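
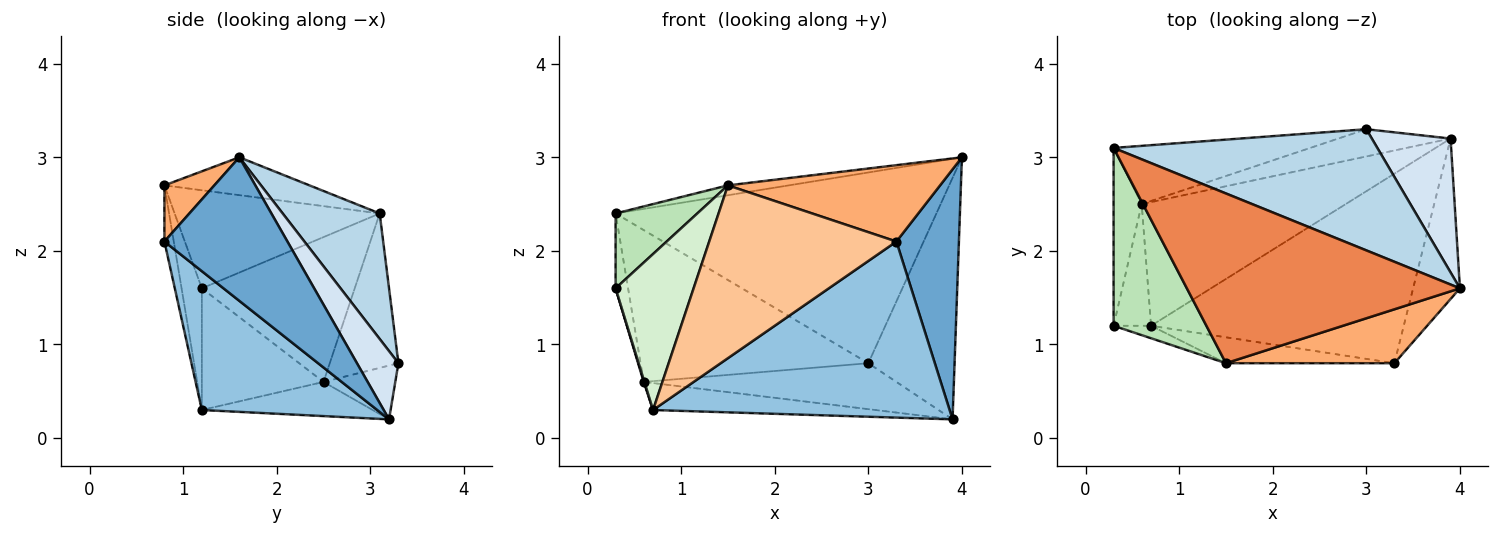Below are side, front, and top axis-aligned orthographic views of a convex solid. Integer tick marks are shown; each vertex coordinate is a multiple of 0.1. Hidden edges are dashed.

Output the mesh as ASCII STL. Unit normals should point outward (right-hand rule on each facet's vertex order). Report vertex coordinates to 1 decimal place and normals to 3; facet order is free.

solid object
 facet normal 0.856 -0.435 -0.279
  outer loop
   vertex 3.3 0.8 2.1
   vertex 3.9 3.2 0.2
   vertex 4.0 1.6 3.0
  endloop
 endfacet
 facet normal 0.373 -0.631 -0.680
  outer loop
   vertex 0.7 1.2 0.3
   vertex 3.9 3.2 0.2
   vertex 3.3 0.8 2.1
  endloop
 endfacet
 facet normal 0.247 0.818 0.520
  outer loop
   vertex 3.0 3.3 0.8
   vertex 0.3 3.1 2.4
   vertex 4.0 1.6 3.0
  endloop
 endfacet
 facet normal 0.388 0.806 0.447
  outer loop
   vertex 3.0 3.3 0.8
   vertex 4.0 1.6 3.0
   vertex 3.9 3.2 0.2
  endloop
 endfacet
 facet normal -0.137 0.057 0.989
  outer loop
   vertex 1.5 0.8 2.7
   vertex 4.0 1.6 3.0
   vertex 0.3 3.1 2.4
  endloop
 endfacet
 facet normal 0.189 -0.802 0.566
  outer loop
   vertex 1.5 0.8 2.7
   vertex 3.3 0.8 2.1
   vertex 4.0 1.6 3.0
  endloop
 endfacet
 facet normal -0.049 -0.988 -0.148
  outer loop
   vertex 1.5 0.8 2.7
   vertex 0.7 1.2 0.3
   vertex 3.3 0.8 2.1
  endloop
 endfacet
 facet normal -0.161 0.210 -0.964
  outer loop
   vertex 0.6 2.5 0.6
   vertex 3.9 3.2 0.2
   vertex 0.7 1.2 0.3
  endloop
 endfacet
 facet normal -0.237 0.836 -0.495
  outer loop
   vertex 0.6 2.5 0.6
   vertex 3.0 3.3 0.8
   vertex 3.9 3.2 0.2
  endloop
 endfacet
 facet normal -0.271 0.899 -0.345
  outer loop
   vertex 0.6 2.5 0.6
   vertex 0.3 3.1 2.4
   vertex 3.0 3.3 0.8
  endloop
 endfacet
 facet normal -0.698 -0.278 0.660
  outer loop
   vertex 0.3 1.2 1.6
   vertex 1.5 0.8 2.7
   vertex 0.3 3.1 2.4
  endloop
 endfacet
 facet normal -0.251 -0.965 -0.077
  outer loop
   vertex 0.3 1.2 1.6
   vertex 0.7 1.2 0.3
   vertex 1.5 0.8 2.7
  endloop
 endfacet
 facet normal -0.979 0.080 -0.190
  outer loop
   vertex 0.3 1.2 1.6
   vertex 0.3 3.1 2.4
   vertex 0.6 2.5 0.6
  endloop
 endfacet
 facet normal -0.956 -0.006 -0.294
  outer loop
   vertex 0.3 1.2 1.6
   vertex 0.6 2.5 0.6
   vertex 0.7 1.2 0.3
  endloop
 endfacet
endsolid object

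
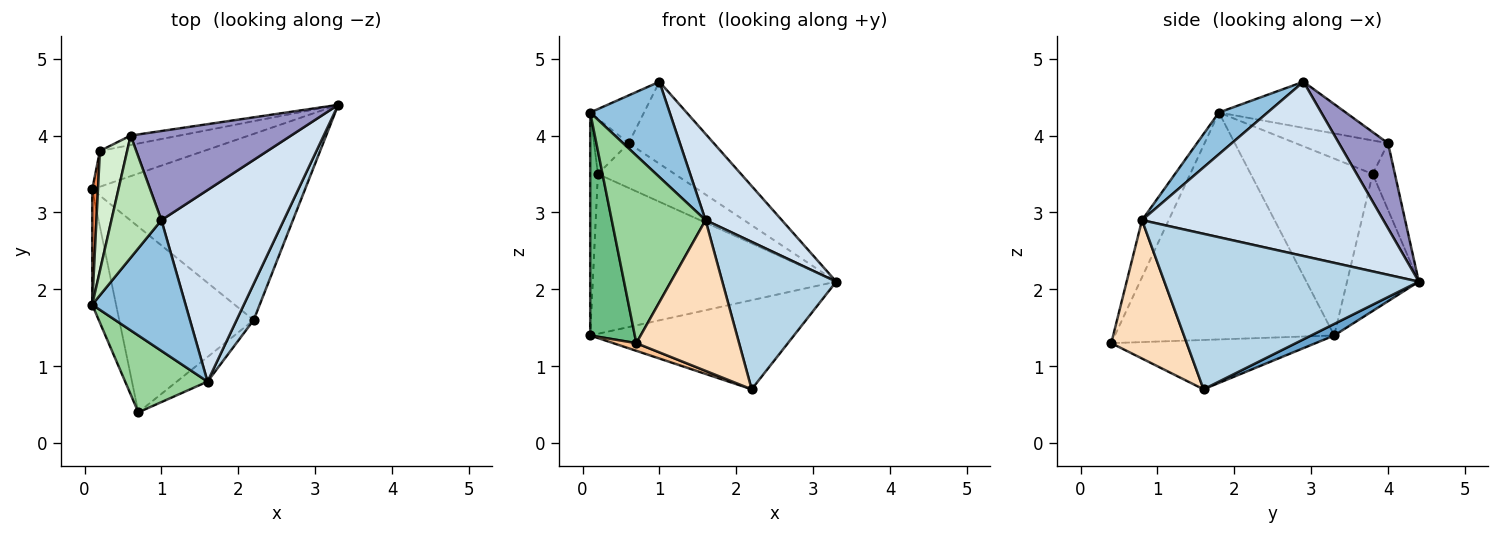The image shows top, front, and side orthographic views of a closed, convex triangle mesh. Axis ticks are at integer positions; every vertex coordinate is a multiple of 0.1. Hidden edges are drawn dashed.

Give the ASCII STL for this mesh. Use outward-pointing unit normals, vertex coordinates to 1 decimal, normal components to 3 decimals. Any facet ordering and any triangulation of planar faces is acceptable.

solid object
 facet normal 0.049 0.431 -0.901
  outer loop
   vertex 0.1 3.3 1.4
   vertex 3.3 4.4 2.1
   vertex 2.2 1.6 0.7
  endloop
 endfacet
 facet normal 0.340 -0.554 0.760
  outer loop
   vertex 1.6 0.8 2.9
   vertex 1.0 2.9 4.7
   vertex 0.1 1.8 4.3
  endloop
 endfacet
 facet normal 0.908 -0.407 0.100
  outer loop
   vertex 1.6 0.8 2.9
   vertex 2.2 1.6 0.7
   vertex 3.3 4.4 2.1
  endloop
 endfacet
 facet normal 0.792 -0.251 0.556
  outer loop
   vertex 1.6 0.8 2.9
   vertex 3.3 4.4 2.1
   vertex 1.0 2.9 4.7
  endloop
 endfacet
 facet normal -0.997 0.063 0.033
  outer loop
   vertex 0.2 3.8 3.5
   vertex 0.1 3.3 1.4
   vertex 0.1 1.8 4.3
  endloop
 endfacet
 facet normal -0.276 0.938 -0.210
  outer loop
   vertex 0.2 3.8 3.5
   vertex 3.3 4.4 2.1
   vertex 0.1 3.3 1.4
  endloop
 endfacet
 facet normal -0.344 -0.039 -0.938
  outer loop
   vertex 0.7 0.4 1.3
   vertex 0.1 3.3 1.4
   vertex 2.2 1.6 0.7
  endloop
 endfacet
 facet normal 0.587 -0.799 -0.130
  outer loop
   vertex 0.7 0.4 1.3
   vertex 2.2 1.6 0.7
   vertex 1.6 0.8 2.9
  endloop
 endfacet
 facet normal -0.975 -0.198 -0.102
  outer loop
   vertex 0.7 0.4 1.3
   vertex 0.1 1.8 4.3
   vertex 0.1 3.3 1.4
  endloop
 endfacet
 facet normal -0.254 -0.895 0.367
  outer loop
   vertex 0.7 0.4 1.3
   vertex 1.6 0.8 2.9
   vertex 0.1 1.8 4.3
  endloop
 endfacet
 facet normal -0.652 0.277 0.706
  outer loop
   vertex 0.6 4.0 3.9
   vertex 0.1 1.8 4.3
   vertex 1.0 2.9 4.7
  endloop
 endfacet
 facet normal -0.745 0.279 0.605
  outer loop
   vertex 0.6 4.0 3.9
   vertex 0.2 3.8 3.5
   vertex 0.1 1.8 4.3
  endloop
 endfacet
 facet normal 0.364 0.631 0.686
  outer loop
   vertex 0.6 4.0 3.9
   vertex 1.0 2.9 4.7
   vertex 3.3 4.4 2.1
  endloop
 endfacet
 facet normal -0.272 0.942 -0.199
  outer loop
   vertex 0.6 4.0 3.9
   vertex 3.3 4.4 2.1
   vertex 0.2 3.8 3.5
  endloop
 endfacet
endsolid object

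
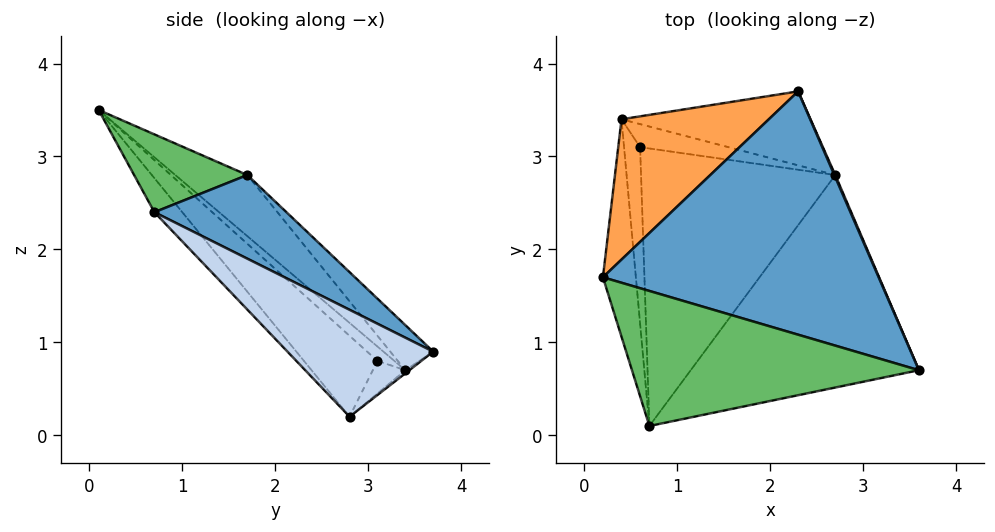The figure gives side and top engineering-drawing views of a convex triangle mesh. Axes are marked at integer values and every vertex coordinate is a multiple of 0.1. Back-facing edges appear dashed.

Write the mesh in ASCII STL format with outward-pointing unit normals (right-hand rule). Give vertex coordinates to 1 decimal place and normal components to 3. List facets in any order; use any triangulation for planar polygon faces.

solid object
 facet normal 0.248 0.517 0.819
  outer loop
   vertex 2.3 3.7 0.9
   vertex 0.2 1.7 2.8
   vertex 3.6 0.7 2.4
  endloop
 endfacet
 facet normal 0.916 0.401 0.008
  outer loop
   vertex 2.7 2.8 0.2
   vertex 2.3 3.7 0.9
   vertex 3.6 0.7 2.4
  endloop
 endfacet
 facet normal -0.186 0.772 0.607
  outer loop
   vertex 0.4 3.4 0.7
   vertex 0.2 1.7 2.8
   vertex 2.3 3.7 0.9
  endloop
 endfacet
 facet normal -0.013 0.610 -0.792
  outer loop
   vertex 0.4 3.4 0.7
   vertex 2.3 3.7 0.9
   vertex 2.7 2.8 0.2
  endloop
 endfacet
 facet normal 0.234 0.450 0.862
  outer loop
   vertex 0.7 0.1 3.5
   vertex 3.6 0.7 2.4
   vertex 0.2 1.7 2.8
  endloop
 endfacet
 facet normal -0.099 -0.740 -0.665
  outer loop
   vertex 0.7 0.1 3.5
   vertex 2.7 2.8 0.2
   vertex 3.6 0.7 2.4
  endloop
 endfacet
 facet normal -0.793 -0.435 -0.427
  outer loop
   vertex 0.7 0.1 3.5
   vertex 0.2 1.7 2.8
   vertex 0.4 3.4 0.7
  endloop
 endfacet
 facet normal -0.304 -0.477 -0.825
  outer loop
   vertex 0.6 3.1 0.8
   vertex 0.4 3.4 0.7
   vertex 2.7 2.8 0.2
  endloop
 endfacet
 facet normal -0.294 -0.645 -0.706
  outer loop
   vertex 0.6 3.1 0.8
   vertex 2.7 2.8 0.2
   vertex 0.7 0.1 3.5
  endloop
 endfacet
 facet normal -0.548 -0.570 -0.613
  outer loop
   vertex 0.6 3.1 0.8
   vertex 0.7 0.1 3.5
   vertex 0.4 3.4 0.7
  endloop
 endfacet
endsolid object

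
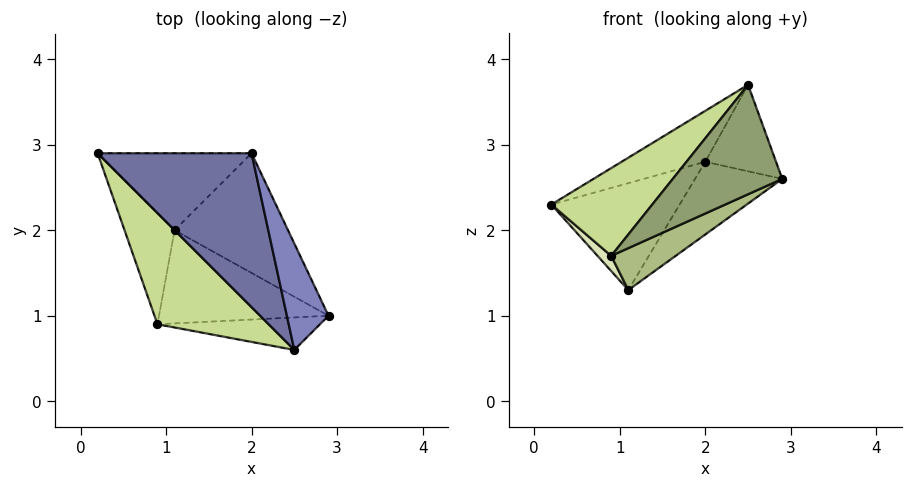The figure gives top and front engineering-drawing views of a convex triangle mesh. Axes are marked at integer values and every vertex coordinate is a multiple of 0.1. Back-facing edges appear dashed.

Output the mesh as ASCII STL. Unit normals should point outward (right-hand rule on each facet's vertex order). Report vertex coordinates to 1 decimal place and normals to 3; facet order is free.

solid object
 facet normal -0.255 0.304 0.918
  outer loop
   vertex 2.5 0.6 3.7
   vertex 2.0 2.9 2.8
   vertex 0.2 2.9 2.3
  endloop
 endfacet
 facet normal 0.833 0.349 0.430
  outer loop
   vertex 2.5 0.6 3.7
   vertex 2.9 1.0 2.6
   vertex 2.0 2.9 2.8
  endloop
 endfacet
 facet normal 0.160 0.801 -0.577
  outer loop
   vertex 1.1 2.0 1.3
   vertex 0.2 2.9 2.3
   vertex 2.0 2.9 2.8
  endloop
 endfacet
 facet normal 0.671 0.385 -0.634
  outer loop
   vertex 1.1 2.0 1.3
   vertex 2.0 2.9 2.8
   vertex 2.9 1.0 2.6
  endloop
 endfacet
 facet normal 0.173 -0.944 -0.280
  outer loop
   vertex 0.9 0.9 1.7
   vertex 2.9 1.0 2.6
   vertex 2.5 0.6 3.7
  endloop
 endfacet
 facet normal 0.396 -0.377 -0.838
  outer loop
   vertex 0.9 0.9 1.7
   vertex 1.1 2.0 1.3
   vertex 2.9 1.0 2.6
  endloop
 endfacet
 facet normal -0.739 -0.417 0.529
  outer loop
   vertex 0.9 0.9 1.7
   vertex 2.5 0.6 3.7
   vertex 0.2 2.9 2.3
  endloop
 endfacet
 facet normal -0.778 -0.085 -0.623
  outer loop
   vertex 0.9 0.9 1.7
   vertex 0.2 2.9 2.3
   vertex 1.1 2.0 1.3
  endloop
 endfacet
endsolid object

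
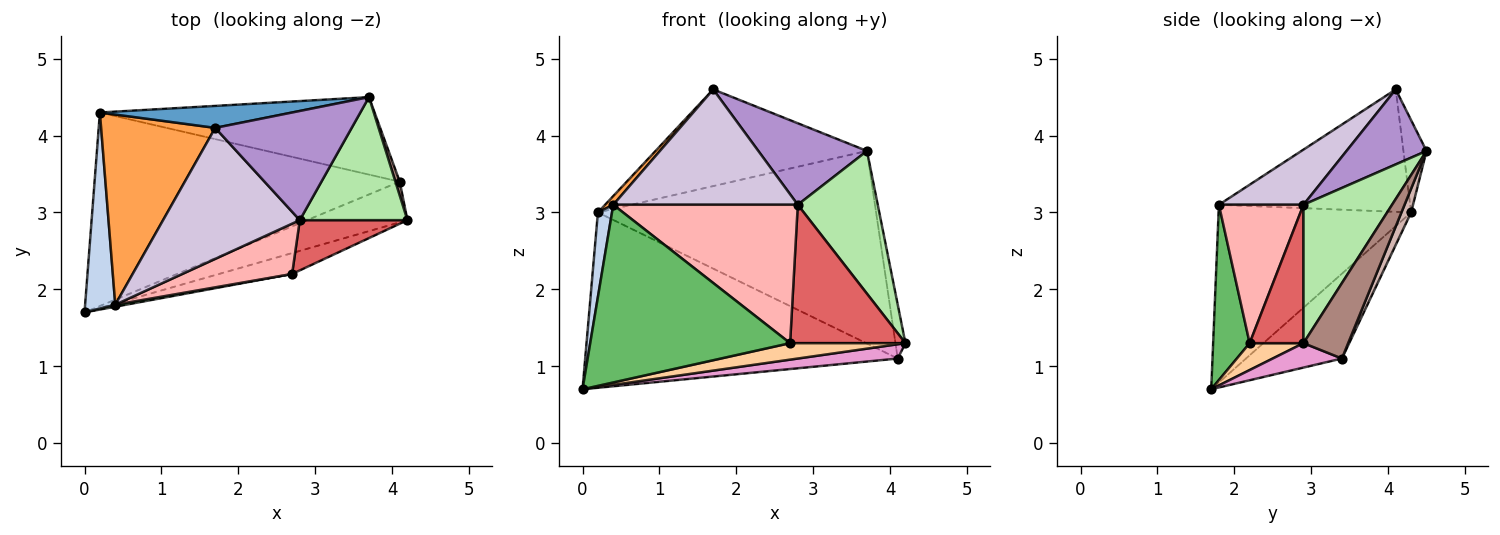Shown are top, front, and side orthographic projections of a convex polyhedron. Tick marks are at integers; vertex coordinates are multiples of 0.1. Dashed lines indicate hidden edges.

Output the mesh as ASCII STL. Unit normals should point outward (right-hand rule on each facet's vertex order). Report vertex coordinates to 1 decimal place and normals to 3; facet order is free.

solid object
 facet normal -0.106 0.970 0.220
  outer loop
   vertex 0.2 4.3 3.0
   vertex 1.7 4.1 4.6
   vertex 3.7 4.5 3.8
  endloop
 endfacet
 facet normal -0.983 -0.072 0.167
  outer loop
   vertex 0.2 4.3 3.0
   vertex 0.0 1.7 0.7
   vertex 0.4 1.8 3.1
  endloop
 endfacet
 facet normal -0.731 -0.031 0.682
  outer loop
   vertex 0.2 4.3 3.0
   vertex 0.4 1.8 3.1
   vertex 1.7 4.1 4.6
  endloop
 endfacet
 facet normal 0.278 -0.595 -0.754
  outer loop
   vertex 2.7 2.2 1.3
   vertex 0.0 1.7 0.7
   vertex 4.2 2.9 1.3
  endloop
 endfacet
 facet normal 0.180 -0.984 0.011
  outer loop
   vertex 2.7 2.2 1.3
   vertex 0.4 1.8 3.1
   vertex 0.0 1.7 0.7
  endloop
 endfacet
 facet normal 0.643 -0.580 0.500
  outer loop
   vertex 2.8 2.9 3.1
   vertex 4.2 2.9 1.3
   vertex 3.7 4.5 3.8
  endloop
 endfacet
 facet normal 0.402 -0.861 0.312
  outer loop
   vertex 2.8 2.9 3.1
   vertex 2.7 2.2 1.3
   vertex 4.2 2.9 1.3
  endloop
 endfacet
 facet normal 0.396 -0.863 0.314
  outer loop
   vertex 2.8 2.9 3.1
   vertex 0.4 1.8 3.1
   vertex 2.7 2.2 1.3
  endloop
 endfacet
 facet normal 0.403 -0.547 0.733
  outer loop
   vertex 2.8 2.9 3.1
   vertex 3.7 4.5 3.8
   vertex 1.7 4.1 4.6
  endloop
 endfacet
 facet normal 0.290 -0.632 0.718
  outer loop
   vertex 2.8 2.9 3.1
   vertex 1.7 4.1 4.6
   vertex 0.4 1.8 3.1
  endloop
 endfacet
 facet normal 0.975 0.217 0.056
  outer loop
   vertex 4.1 3.4 1.1
   vertex 3.7 4.5 3.8
   vertex 4.2 2.9 1.3
  endloop
 endfacet
 facet normal 0.032 0.927 -0.373
  outer loop
   vertex 4.1 3.4 1.1
   vertex 0.2 4.3 3.0
   vertex 3.7 4.5 3.8
  endloop
 endfacet
 facet normal 0.224 -0.323 -0.920
  outer loop
   vertex 4.1 3.4 1.1
   vertex 4.2 2.9 1.3
   vertex 0.0 1.7 0.7
  endloop
 endfacet
 facet normal -0.202 0.658 -0.726
  outer loop
   vertex 4.1 3.4 1.1
   vertex 0.0 1.7 0.7
   vertex 0.2 4.3 3.0
  endloop
 endfacet
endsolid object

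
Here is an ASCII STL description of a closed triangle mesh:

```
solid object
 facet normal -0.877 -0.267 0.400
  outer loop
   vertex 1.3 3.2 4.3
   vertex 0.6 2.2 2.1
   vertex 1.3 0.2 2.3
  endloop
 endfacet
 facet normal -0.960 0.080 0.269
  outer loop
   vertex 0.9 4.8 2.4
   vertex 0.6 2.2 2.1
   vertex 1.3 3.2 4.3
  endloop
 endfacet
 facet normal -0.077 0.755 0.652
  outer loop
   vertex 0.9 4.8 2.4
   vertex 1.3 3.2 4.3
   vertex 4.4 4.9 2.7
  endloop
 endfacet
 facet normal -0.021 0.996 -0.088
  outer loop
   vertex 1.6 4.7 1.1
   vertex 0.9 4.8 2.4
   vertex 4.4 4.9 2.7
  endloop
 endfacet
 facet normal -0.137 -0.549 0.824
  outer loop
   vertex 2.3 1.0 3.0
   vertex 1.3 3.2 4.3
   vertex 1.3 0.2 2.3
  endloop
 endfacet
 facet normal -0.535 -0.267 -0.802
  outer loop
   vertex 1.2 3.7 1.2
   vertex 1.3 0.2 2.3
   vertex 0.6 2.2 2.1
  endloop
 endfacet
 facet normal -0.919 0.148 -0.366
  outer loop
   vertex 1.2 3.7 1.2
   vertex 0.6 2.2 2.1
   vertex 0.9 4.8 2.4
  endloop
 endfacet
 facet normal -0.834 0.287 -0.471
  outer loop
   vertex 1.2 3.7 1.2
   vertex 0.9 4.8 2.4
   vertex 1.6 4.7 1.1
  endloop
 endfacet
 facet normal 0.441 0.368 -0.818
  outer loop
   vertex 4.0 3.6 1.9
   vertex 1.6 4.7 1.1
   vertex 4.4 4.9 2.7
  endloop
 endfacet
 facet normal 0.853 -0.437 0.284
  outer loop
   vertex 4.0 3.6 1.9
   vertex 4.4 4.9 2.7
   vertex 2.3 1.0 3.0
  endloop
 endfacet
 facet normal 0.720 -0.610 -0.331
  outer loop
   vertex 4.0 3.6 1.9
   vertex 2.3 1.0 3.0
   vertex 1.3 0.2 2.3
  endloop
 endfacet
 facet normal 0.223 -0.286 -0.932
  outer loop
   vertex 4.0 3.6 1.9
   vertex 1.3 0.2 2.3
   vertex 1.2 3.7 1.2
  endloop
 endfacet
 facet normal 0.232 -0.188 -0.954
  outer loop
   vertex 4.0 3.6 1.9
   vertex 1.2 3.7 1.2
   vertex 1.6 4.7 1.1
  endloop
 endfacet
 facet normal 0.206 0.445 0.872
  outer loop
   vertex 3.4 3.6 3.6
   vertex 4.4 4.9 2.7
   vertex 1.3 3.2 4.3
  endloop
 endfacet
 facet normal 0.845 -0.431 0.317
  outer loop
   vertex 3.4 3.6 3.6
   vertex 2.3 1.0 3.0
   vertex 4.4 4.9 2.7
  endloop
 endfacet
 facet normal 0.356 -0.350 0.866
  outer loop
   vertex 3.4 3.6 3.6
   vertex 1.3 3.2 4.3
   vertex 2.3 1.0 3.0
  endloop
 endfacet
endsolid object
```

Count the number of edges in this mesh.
24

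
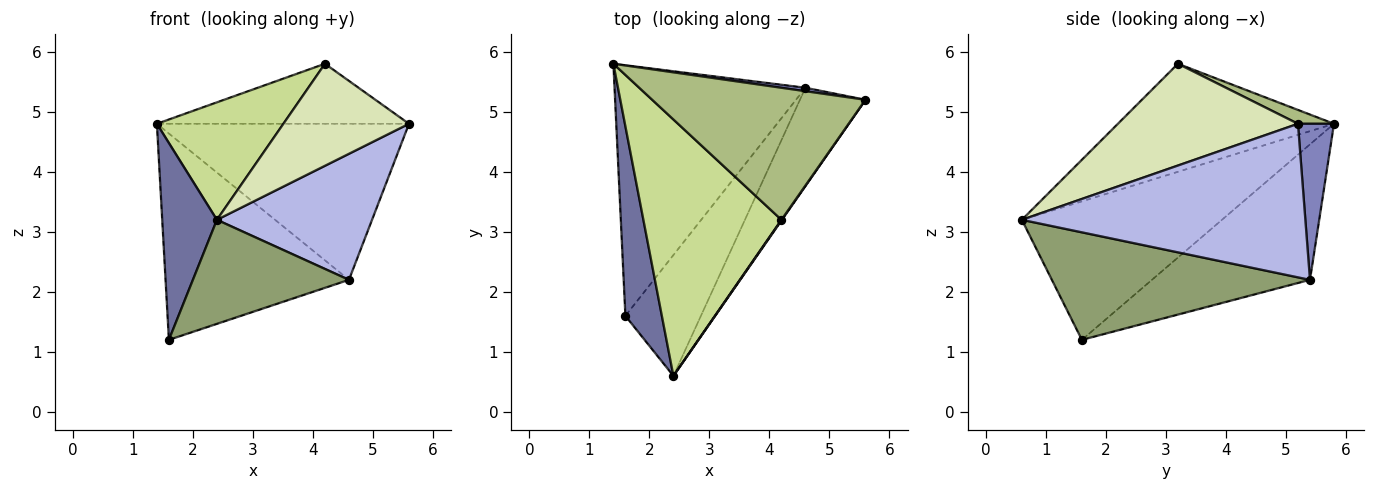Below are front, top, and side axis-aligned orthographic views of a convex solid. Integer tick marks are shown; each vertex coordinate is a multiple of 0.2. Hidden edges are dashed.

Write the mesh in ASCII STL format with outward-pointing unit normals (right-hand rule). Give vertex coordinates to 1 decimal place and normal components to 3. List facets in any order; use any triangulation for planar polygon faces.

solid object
 facet normal -0.935 -0.256 0.246
  outer loop
   vertex 1.6 1.6 1.2
   vertex 2.4 0.6 3.2
   vertex 1.4 5.8 4.8
  endloop
 endfacet
 facet normal 0.141 0.990 0.022
  outer loop
   vertex 4.6 5.4 2.2
   vertex 1.4 5.8 4.8
   vertex 5.6 5.2 4.8
  endloop
 endfacet
 facet normal -0.480 0.557 -0.677
  outer loop
   vertex 4.6 5.4 2.2
   vertex 1.6 1.6 1.2
   vertex 1.4 5.8 4.8
  endloop
 endfacet
 facet normal 0.822 -0.450 -0.351
  outer loop
   vertex 4.6 5.4 2.2
   vertex 5.6 5.2 4.8
   vertex 2.4 0.6 3.2
  endloop
 endfacet
 facet normal 0.733 -0.443 -0.515
  outer loop
   vertex 4.6 5.4 2.2
   vertex 2.4 0.6 3.2
   vertex 1.6 1.6 1.2
  endloop
 endfacet
 facet normal 0.059 0.413 0.909
  outer loop
   vertex 4.2 3.2 5.8
   vertex 5.6 5.2 4.8
   vertex 1.4 5.8 4.8
  endloop
 endfacet
 facet normal -0.580 -0.339 0.741
  outer loop
   vertex 4.2 3.2 5.8
   vertex 1.4 5.8 4.8
   vertex 2.4 0.6 3.2
  endloop
 endfacet
 facet normal 0.820 -0.572 0.004
  outer loop
   vertex 4.2 3.2 5.8
   vertex 2.4 0.6 3.2
   vertex 5.6 5.2 4.8
  endloop
 endfacet
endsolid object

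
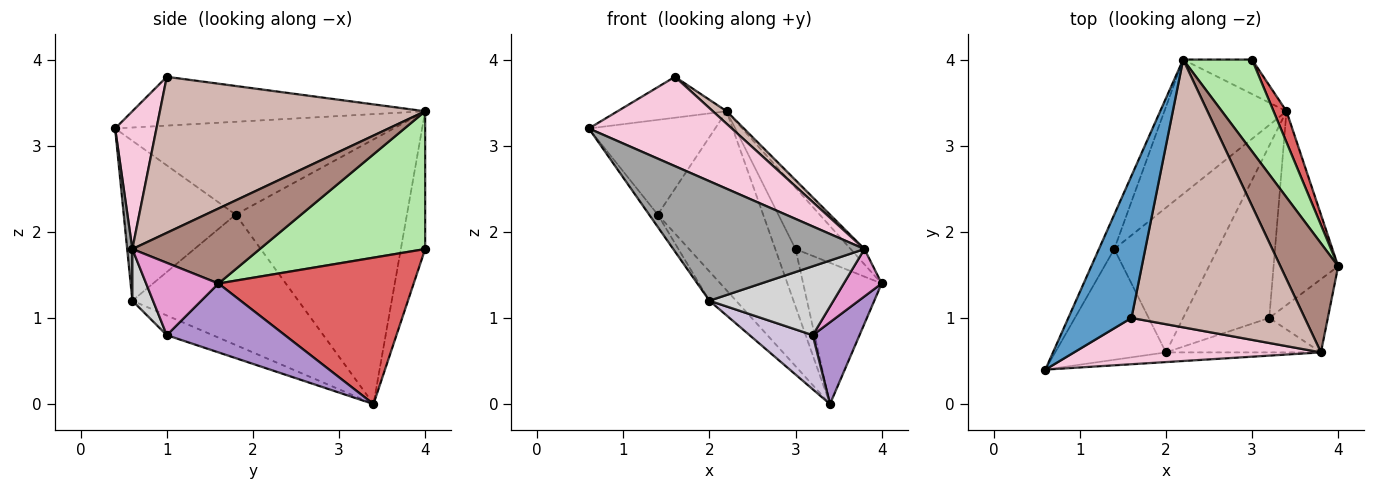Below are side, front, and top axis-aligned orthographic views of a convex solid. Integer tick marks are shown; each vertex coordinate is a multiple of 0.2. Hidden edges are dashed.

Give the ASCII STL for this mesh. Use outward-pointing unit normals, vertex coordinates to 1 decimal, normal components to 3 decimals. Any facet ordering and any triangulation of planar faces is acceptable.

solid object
 facet normal -0.596 0.222 0.772
  outer loop
   vertex 1.6 1.0 3.8
   vertex 2.2 4.0 3.4
   vertex 0.6 0.4 3.2
  endloop
 endfacet
 facet normal -0.901 0.409 -0.149
  outer loop
   vertex 1.4 1.8 2.2
   vertex 0.6 0.4 3.2
   vertex 2.2 4.0 3.4
  endloop
 endfacet
 facet normal -0.793 0.488 -0.366
  outer loop
   vertex 1.4 1.8 2.2
   vertex 2.2 4.0 3.4
   vertex 3.4 3.4 0.0
  endloop
 endfacet
 facet normal -0.821 0.063 -0.568
  outer loop
   vertex 1.4 1.8 2.2
   vertex 2.0 0.6 1.2
   vertex 0.6 0.4 3.2
  endloop
 endfacet
 facet normal -0.778 0.125 -0.616
  outer loop
   vertex 1.4 1.8 2.2
   vertex 3.4 3.4 0.0
   vertex 2.0 0.6 1.2
  endloop
 endfacet
 facet normal 0.857 0.286 0.429
  outer loop
   vertex 3.0 4.0 1.8
   vertex 2.2 4.0 3.4
   vertex 4.0 1.6 1.4
  endloop
 endfacet
 facet normal 0.925 0.372 0.082
  outer loop
   vertex 3.0 4.0 1.8
   vertex 4.0 1.6 1.4
   vertex 3.4 3.4 0.0
  endloop
 endfacet
 facet normal -0.717 0.598 -0.359
  outer loop
   vertex 3.0 4.0 1.8
   vertex 3.4 3.4 0.0
   vertex 2.2 4.0 3.4
  endloop
 endfacet
 facet normal 0.701 -0.277 -0.657
  outer loop
   vertex 3.2 1.0 0.8
   vertex 3.4 3.4 0.0
   vertex 4.0 1.6 1.4
  endloop
 endfacet
 facet normal -0.213 -0.293 -0.932
  outer loop
   vertex 3.2 1.0 0.8
   vertex 2.0 0.6 1.2
   vertex 3.4 3.4 0.0
  endloop
 endfacet
 facet normal 0.789 0.085 0.608
  outer loop
   vertex 3.8 0.6 1.8
   vertex 4.0 1.6 1.4
   vertex 2.2 4.0 3.4
  endloop
 endfacet
 facet normal 0.669 -0.035 0.743
  outer loop
   vertex 3.8 0.6 1.8
   vertex 2.2 4.0 3.4
   vertex 1.6 1.0 3.8
  endloop
 endfacet
 facet normal 0.720 -0.377 -0.583
  outer loop
   vertex 3.8 0.6 1.8
   vertex 3.2 1.0 0.8
   vertex 4.0 1.6 1.4
  endloop
 endfacet
 facet normal 0.249 -0.860 0.446
  outer loop
   vertex 3.8 0.6 1.8
   vertex 1.6 1.0 3.8
   vertex 0.6 0.4 3.2
  endloop
 endfacet
 facet normal 0.027 -0.996 -0.081
  outer loop
   vertex 3.8 0.6 1.8
   vertex 0.6 0.4 3.2
   vertex 2.0 0.6 1.2
  endloop
 endfacet
 facet normal 0.147 -0.885 -0.442
  outer loop
   vertex 3.8 0.6 1.8
   vertex 2.0 0.6 1.2
   vertex 3.2 1.0 0.8
  endloop
 endfacet
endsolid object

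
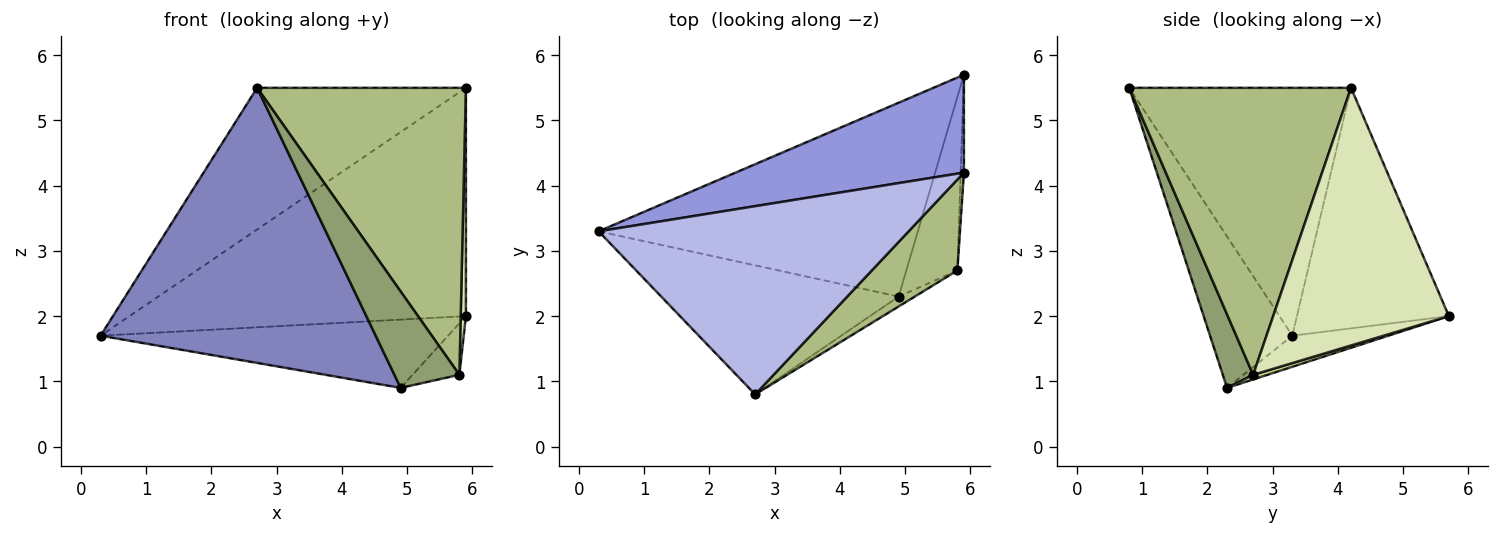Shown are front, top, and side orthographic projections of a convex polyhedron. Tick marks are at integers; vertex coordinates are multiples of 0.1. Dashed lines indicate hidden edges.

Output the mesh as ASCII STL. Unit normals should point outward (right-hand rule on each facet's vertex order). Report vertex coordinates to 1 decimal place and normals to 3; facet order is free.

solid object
 facet normal -0.091 0.331 -0.939
  outer loop
   vertex 4.9 2.3 0.9
   vertex 0.3 3.3 1.7
   vertex 5.9 5.7 2.0
  endloop
 endfacet
 facet normal -0.261 -0.874 -0.410
  outer loop
   vertex 4.9 2.3 0.9
   vertex 2.7 0.8 5.5
   vertex 0.3 3.3 1.7
  endloop
 endfacet
 facet normal -0.383 0.849 0.364
  outer loop
   vertex 5.9 4.2 5.5
   vertex 5.9 5.7 2.0
   vertex 0.3 3.3 1.7
  endloop
 endfacet
 facet normal -0.538 0.507 0.673
  outer loop
   vertex 5.9 4.2 5.5
   vertex 0.3 3.3 1.7
   vertex 2.7 0.8 5.5
  endloop
 endfacet
 facet normal 0.422 -0.902 -0.093
  outer loop
   vertex 5.8 2.7 1.1
   vertex 2.7 0.8 5.5
   vertex 4.9 2.3 0.9
  endloop
 endfacet
 facet normal 0.712 -0.670 0.212
  outer loop
   vertex 5.8 2.7 1.1
   vertex 5.9 4.2 5.5
   vertex 2.7 0.8 5.5
  endloop
 endfacet
 facet normal 0.086 0.284 -0.955
  outer loop
   vertex 5.8 2.7 1.1
   vertex 4.9 2.3 0.9
   vertex 5.9 5.7 2.0
  endloop
 endfacet
 facet normal 0.999 -0.030 -0.013
  outer loop
   vertex 5.8 2.7 1.1
   vertex 5.9 5.7 2.0
   vertex 5.9 4.2 5.5
  endloop
 endfacet
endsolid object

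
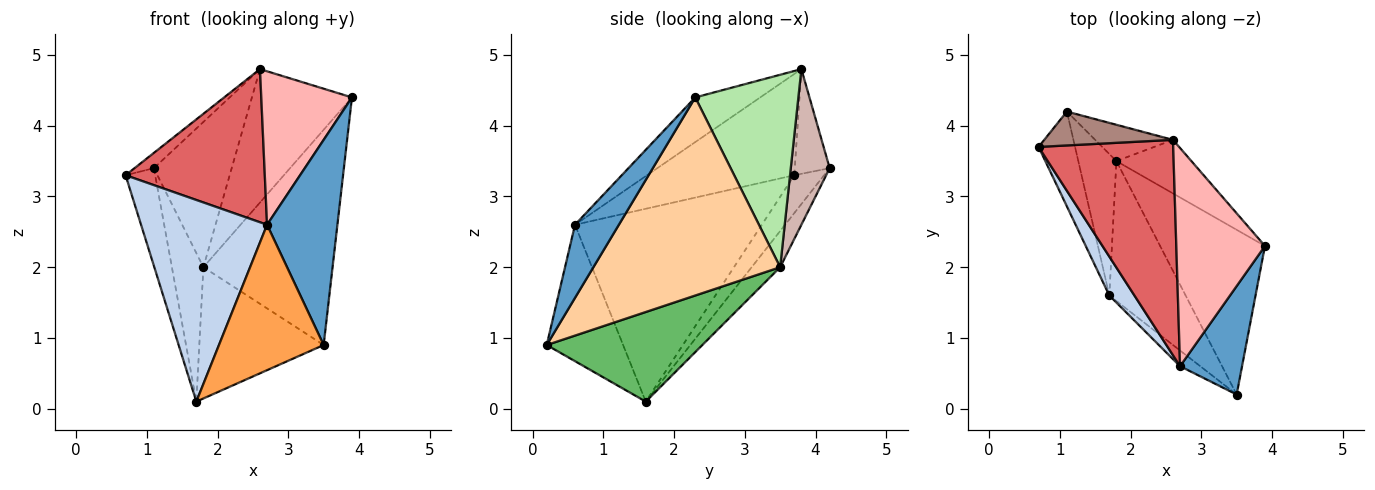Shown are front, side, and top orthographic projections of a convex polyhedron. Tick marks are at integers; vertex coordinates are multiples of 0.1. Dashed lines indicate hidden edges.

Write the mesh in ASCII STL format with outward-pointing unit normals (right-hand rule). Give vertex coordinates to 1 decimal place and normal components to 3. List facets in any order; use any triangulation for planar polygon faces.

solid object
 facet normal 0.483 -0.774 0.409
  outer loop
   vertex 2.7 0.6 2.6
   vertex 3.5 0.2 0.9
   vertex 3.9 2.3 4.4
  endloop
 endfacet
 facet normal -0.824 -0.556 0.107
  outer loop
   vertex 2.7 0.6 2.6
   vertex 0.7 3.7 3.3
   vertex 1.7 1.6 0.1
  endloop
 endfacet
 facet normal -0.587 -0.805 -0.087
  outer loop
   vertex 2.7 0.6 2.6
   vertex 1.7 1.6 0.1
   vertex 3.5 0.2 0.9
  endloop
 endfacet
 facet normal 0.754 0.522 -0.399
  outer loop
   vertex 1.8 3.5 2.0
   vertex 3.9 2.3 4.4
   vertex 3.5 0.2 0.9
  endloop
 endfacet
 facet normal 0.650 0.520 -0.554
  outer loop
   vertex 1.8 3.5 2.0
   vertex 3.5 0.2 0.9
   vertex 1.7 1.6 0.1
  endloop
 endfacet
 facet normal 0.691 0.671 -0.269
  outer loop
   vertex 2.6 3.8 4.8
   vertex 3.9 2.3 4.4
   vertex 1.8 3.5 2.0
  endloop
 endfacet
 facet normal -0.523 -0.494 0.695
  outer loop
   vertex 2.6 3.8 4.8
   vertex 0.7 3.7 3.3
   vertex 2.7 0.6 2.6
  endloop
 endfacet
 facet normal -0.381 -0.532 0.756
  outer loop
   vertex 2.6 3.8 4.8
   vertex 2.7 0.6 2.6
   vertex 3.9 2.3 4.4
  endloop
 endfacet
 facet normal -0.586 0.581 -0.565
  outer loop
   vertex 1.1 4.2 3.4
   vertex 1.7 1.6 0.1
   vertex 0.7 3.7 3.3
  endloop
 endfacet
 facet normal -0.548 0.606 -0.577
  outer loop
   vertex 1.1 4.2 3.4
   vertex 1.8 3.5 2.0
   vertex 1.7 1.6 0.1
  endloop
 endfacet
 facet normal -0.596 0.330 0.732
  outer loop
   vertex 1.1 4.2 3.4
   vertex 0.7 3.7 3.3
   vertex 2.6 3.8 4.8
  endloop
 endfacet
 facet normal 0.436 0.873 -0.218
  outer loop
   vertex 1.1 4.2 3.4
   vertex 2.6 3.8 4.8
   vertex 1.8 3.5 2.0
  endloop
 endfacet
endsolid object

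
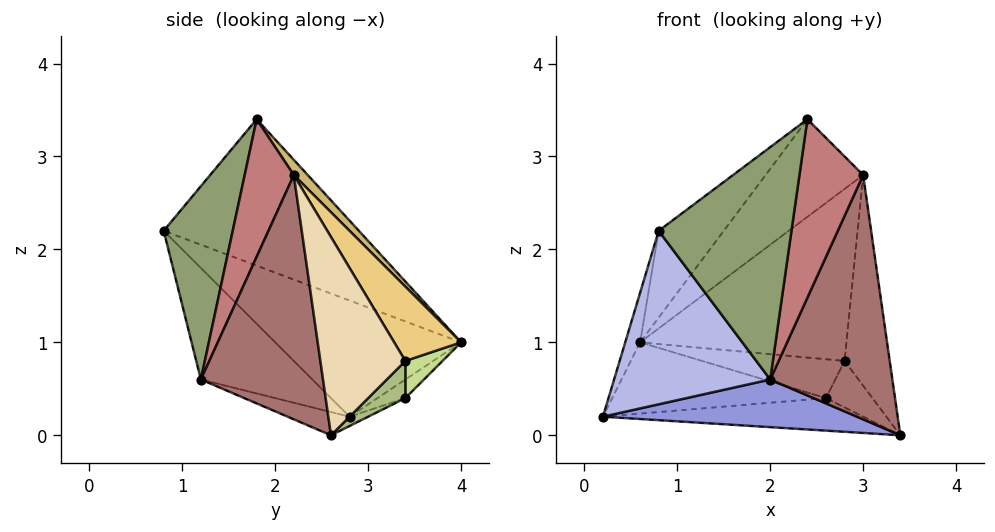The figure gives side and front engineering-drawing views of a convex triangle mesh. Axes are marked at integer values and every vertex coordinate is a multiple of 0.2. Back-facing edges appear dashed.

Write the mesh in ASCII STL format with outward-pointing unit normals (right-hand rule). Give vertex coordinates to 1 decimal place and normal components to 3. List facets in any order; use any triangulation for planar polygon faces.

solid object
 facet normal -0.932 0.075 0.354
  outer loop
   vertex 0.6 4.0 1.0
   vertex 0.2 2.8 0.2
   vertex 0.8 0.8 2.2
  endloop
 endfacet
 facet normal -0.670 0.223 0.708
  outer loop
   vertex 0.6 4.0 1.0
   vertex 0.8 0.8 2.2
   vertex 2.4 1.8 3.4
  endloop
 endfacet
 facet normal -0.079 -0.325 -0.942
  outer loop
   vertex 2.0 1.2 0.6
   vertex 0.2 2.8 0.2
   vertex 3.4 2.6 0.0
  endloop
 endfacet
 facet normal -0.490 -0.686 -0.539
  outer loop
   vertex 2.0 1.2 0.6
   vertex 0.8 0.8 2.2
   vertex 0.2 2.8 0.2
  endloop
 endfacet
 facet normal 0.458 -0.880 0.123
  outer loop
   vertex 2.0 1.2 0.6
   vertex 2.4 1.8 3.4
   vertex 0.8 0.8 2.2
  endloop
 endfacet
 facet normal 0.596 0.745 -0.298
  outer loop
   vertex 2.6 3.4 0.4
   vertex 2.8 3.4 0.8
   vertex 3.4 2.6 0.0
  endloop
 endfacet
 facet normal 0.250 0.960 -0.125
  outer loop
   vertex 2.6 3.4 0.4
   vertex 0.6 4.0 1.0
   vertex 2.8 3.4 0.8
  endloop
 endfacet
 facet normal -0.030 0.423 -0.906
  outer loop
   vertex 2.6 3.4 0.4
   vertex 3.4 2.6 0.0
   vertex 0.2 2.8 0.2
  endloop
 endfacet
 facet normal -0.074 0.570 -0.818
  outer loop
   vertex 2.6 3.4 0.4
   vertex 0.2 2.8 0.2
   vertex 0.6 4.0 1.0
  endloop
 endfacet
 facet normal 0.110 0.772 0.625
  outer loop
   vertex 3.0 2.2 2.8
   vertex 0.6 4.0 1.0
   vertex 2.4 1.8 3.4
  endloop
 endfacet
 facet normal 0.271 0.837 0.475
  outer loop
   vertex 3.0 2.2 2.8
   vertex 2.8 3.4 0.8
   vertex 0.6 4.0 1.0
  endloop
 endfacet
 facet normal 0.867 0.461 0.190
  outer loop
   vertex 3.0 2.2 2.8
   vertex 3.4 2.6 0.0
   vertex 2.8 3.4 0.8
  endloop
 endfacet
 facet normal 0.707 -0.707 0.000
  outer loop
   vertex 3.0 2.2 2.8
   vertex 2.0 1.2 0.6
   vertex 3.4 2.6 0.0
  endloop
 endfacet
 facet normal 0.608 -0.789 0.082
  outer loop
   vertex 3.0 2.2 2.8
   vertex 2.4 1.8 3.4
   vertex 2.0 1.2 0.6
  endloop
 endfacet
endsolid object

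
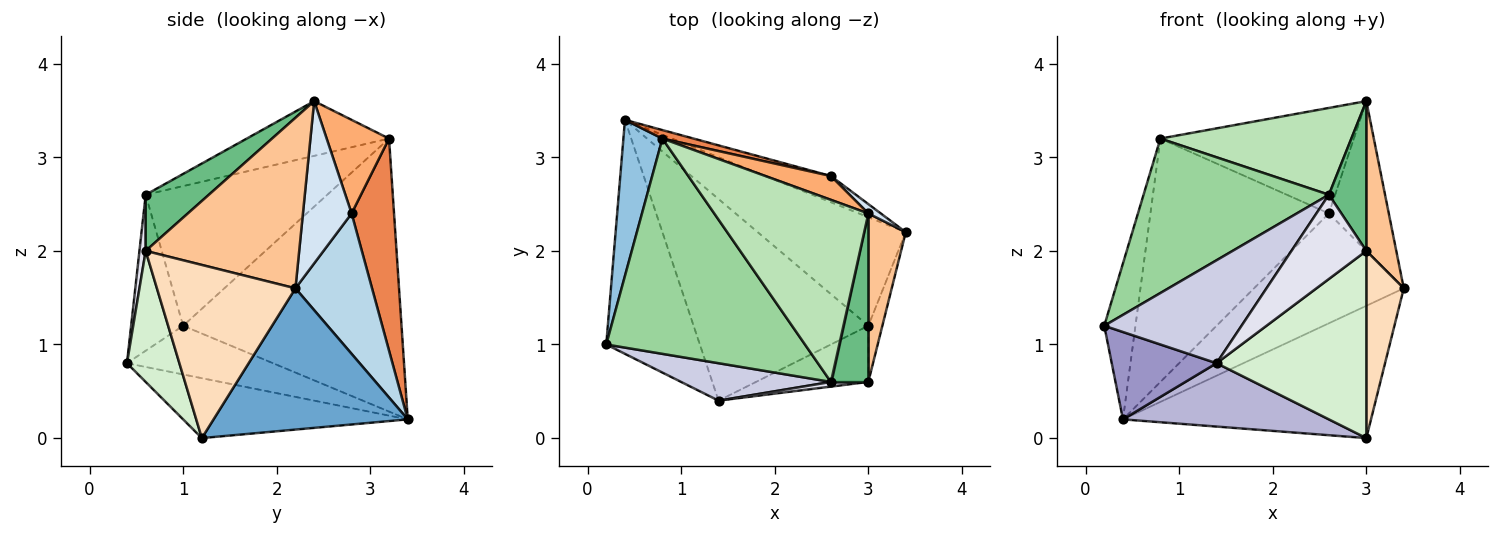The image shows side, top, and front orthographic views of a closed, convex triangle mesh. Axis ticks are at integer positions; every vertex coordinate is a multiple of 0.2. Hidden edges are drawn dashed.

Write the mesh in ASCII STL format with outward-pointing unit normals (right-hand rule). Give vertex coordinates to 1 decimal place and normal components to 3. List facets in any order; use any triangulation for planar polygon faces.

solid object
 facet normal 0.518 0.661 -0.543
  outer loop
   vertex 3.0 1.2 0.0
   vertex 0.4 3.4 0.2
   vertex 3.4 2.2 1.6
  endloop
 endfacet
 facet normal -0.980 0.140 0.140
  outer loop
   vertex 0.8 3.2 3.2
   vertex 0.4 3.4 0.2
   vertex 0.2 1.0 1.2
  endloop
 endfacet
 facet normal 0.445 0.871 -0.208
  outer loop
   vertex 2.6 2.8 2.4
   vertex 3.4 2.2 1.6
   vertex 0.4 3.4 0.2
  endloop
 endfacet
 facet normal 0.630 0.775 0.048
  outer loop
   vertex 2.6 2.8 2.4
   vertex 3.0 2.4 3.6
   vertex 3.4 2.2 1.6
  endloop
 endfacet
 facet normal 0.231 0.972 0.034
  outer loop
   vertex 2.6 2.8 2.4
   vertex 0.4 3.4 0.2
   vertex 0.8 3.2 3.2
  endloop
 endfacet
 facet normal 0.300 0.930 0.210
  outer loop
   vertex 2.6 2.8 2.4
   vertex 0.8 3.2 3.2
   vertex 3.0 2.4 3.6
  endloop
 endfacet
 facet normal 0.959 -0.187 0.211
  outer loop
   vertex 3.0 0.6 2.0
   vertex 3.4 2.2 1.6
   vertex 3.0 2.4 3.6
  endloop
 endfacet
 facet normal 0.962 -0.260 -0.078
  outer loop
   vertex 3.0 0.6 2.0
   vertex 3.0 1.2 0.0
   vertex 3.4 2.2 1.6
  endloop
 endfacet
 facet normal 0.746 -0.442 0.498
  outer loop
   vertex 2.6 0.6 2.6
   vertex 3.0 0.6 2.0
   vertex 3.0 2.4 3.6
  endloop
 endfacet
 facet normal -0.496 -0.506 0.706
  outer loop
   vertex 2.6 0.6 2.6
   vertex 0.8 3.2 3.2
   vertex 0.2 1.0 1.2
  endloop
 endfacet
 facet normal -0.305 -0.410 0.860
  outer loop
   vertex 2.6 0.6 2.6
   vertex 3.0 2.4 3.6
   vertex 0.8 3.2 3.2
  endloop
 endfacet
 facet normal 0.318 -0.908 -0.272
  outer loop
   vertex 1.4 0.4 0.8
   vertex 3.0 1.2 0.0
   vertex 3.0 0.6 2.0
  endloop
 endfacet
 facet normal -0.438 -0.314 -0.842
  outer loop
   vertex 1.4 0.4 0.8
   vertex 0.2 1.0 1.2
   vertex 0.4 3.4 0.2
  endloop
 endfacet
 facet normal -0.311 -0.285 -0.907
  outer loop
   vertex 1.4 0.4 0.8
   vertex 0.4 3.4 0.2
   vertex 3.0 1.2 0.0
  endloop
 endfacet
 facet normal -0.335 -0.885 0.322
  outer loop
   vertex 1.4 0.4 0.8
   vertex 2.6 0.6 2.6
   vertex 0.2 1.0 1.2
  endloop
 endfacet
 facet normal 0.083 -0.995 0.055
  outer loop
   vertex 1.4 0.4 0.8
   vertex 3.0 0.6 2.0
   vertex 2.6 0.6 2.6
  endloop
 endfacet
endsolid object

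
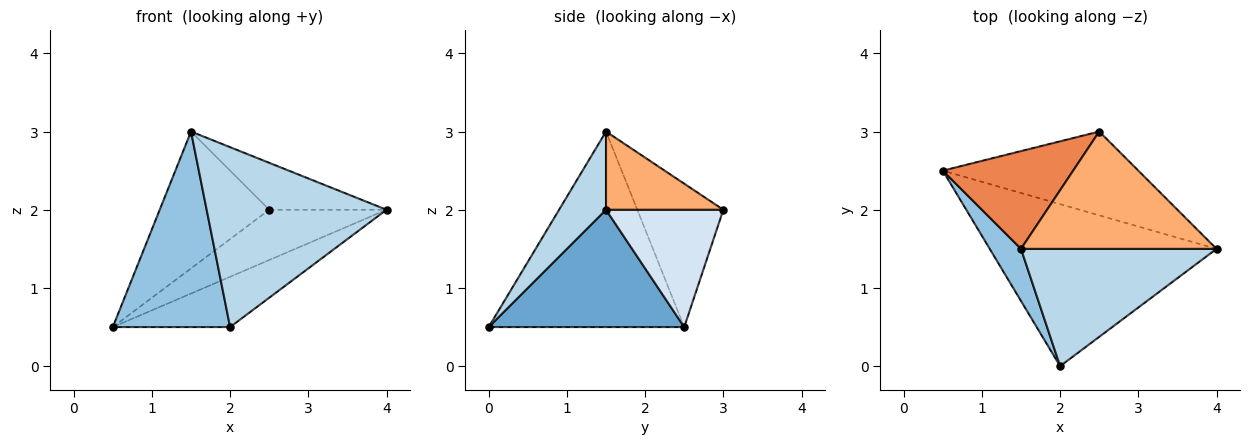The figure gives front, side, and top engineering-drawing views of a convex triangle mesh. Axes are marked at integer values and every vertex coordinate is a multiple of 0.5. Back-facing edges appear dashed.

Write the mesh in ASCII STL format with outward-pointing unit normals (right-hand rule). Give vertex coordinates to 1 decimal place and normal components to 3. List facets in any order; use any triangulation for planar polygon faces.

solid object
 facet normal 0.443 0.266 -0.856
  outer loop
   vertex 2.0 0.0 0.5
   vertex 0.5 2.5 0.5
   vertex 4.0 1.5 2.0
  endloop
 endfacet
 facet normal -0.850 -0.510 0.136
  outer loop
   vertex 1.5 1.5 3.0
   vertex 0.5 2.5 0.5
   vertex 2.0 0.0 0.5
  endloop
 endfacet
 facet normal 0.213 -0.818 0.534
  outer loop
   vertex 1.5 1.5 3.0
   vertex 2.0 0.0 0.5
   vertex 4.0 1.5 2.0
  endloop
 endfacet
 facet normal 0.457 0.457 -0.762
  outer loop
   vertex 2.5 3.0 2.0
   vertex 4.0 1.5 2.0
   vertex 0.5 2.5 0.5
  endloop
 endfacet
 facet normal -0.539 0.686 0.490
  outer loop
   vertex 2.5 3.0 2.0
   vertex 0.5 2.5 0.5
   vertex 1.5 1.5 3.0
  endloop
 endfacet
 facet normal 0.348 0.348 0.870
  outer loop
   vertex 2.5 3.0 2.0
   vertex 1.5 1.5 3.0
   vertex 4.0 1.5 2.0
  endloop
 endfacet
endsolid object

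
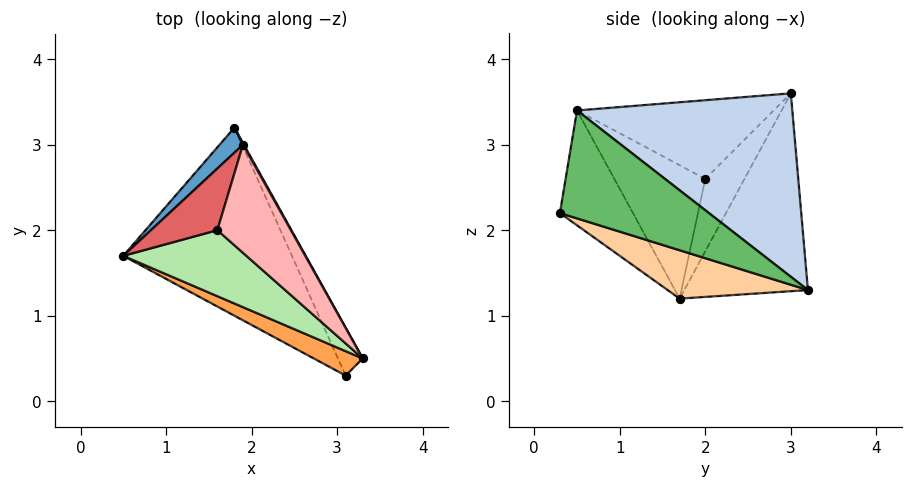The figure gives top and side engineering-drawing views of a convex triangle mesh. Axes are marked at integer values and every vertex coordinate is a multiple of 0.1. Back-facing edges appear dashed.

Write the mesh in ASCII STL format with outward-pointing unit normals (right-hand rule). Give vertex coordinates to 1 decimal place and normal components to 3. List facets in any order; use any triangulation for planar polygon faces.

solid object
 facet normal -0.756 0.649 0.089
  outer loop
   vertex 1.9 3.0 3.6
   vertex 1.8 3.2 1.3
   vertex 0.5 1.7 1.2
  endloop
 endfacet
 facet normal 0.873 0.488 0.005
  outer loop
   vertex 1.9 3.0 3.6
   vertex 3.3 0.5 3.4
   vertex 1.8 3.2 1.3
  endloop
 endfacet
 facet normal -0.528 -0.819 0.224
  outer loop
   vertex 3.1 0.3 2.2
   vertex 3.3 0.5 3.4
   vertex 0.5 1.7 1.2
  endloop
 endfacet
 facet normal 0.271 -0.172 -0.947
  outer loop
   vertex 3.1 0.3 2.2
   vertex 0.5 1.7 1.2
   vertex 1.8 3.2 1.3
  endloop
 endfacet
 facet normal 0.915 0.345 -0.210
  outer loop
   vertex 3.1 0.3 2.2
   vertex 1.8 3.2 1.3
   vertex 3.3 0.5 3.4
  endloop
 endfacet
 facet normal -0.665 -0.426 0.614
  outer loop
   vertex 1.6 2.0 2.6
   vertex 0.5 1.7 1.2
   vertex 3.3 0.5 3.4
  endloop
 endfacet
 facet normal -0.670 -0.414 0.616
  outer loop
   vertex 1.6 2.0 2.6
   vertex 1.9 3.0 3.6
   vertex 0.5 1.7 1.2
  endloop
 endfacet
 facet normal -0.663 -0.421 0.620
  outer loop
   vertex 1.6 2.0 2.6
   vertex 3.3 0.5 3.4
   vertex 1.9 3.0 3.6
  endloop
 endfacet
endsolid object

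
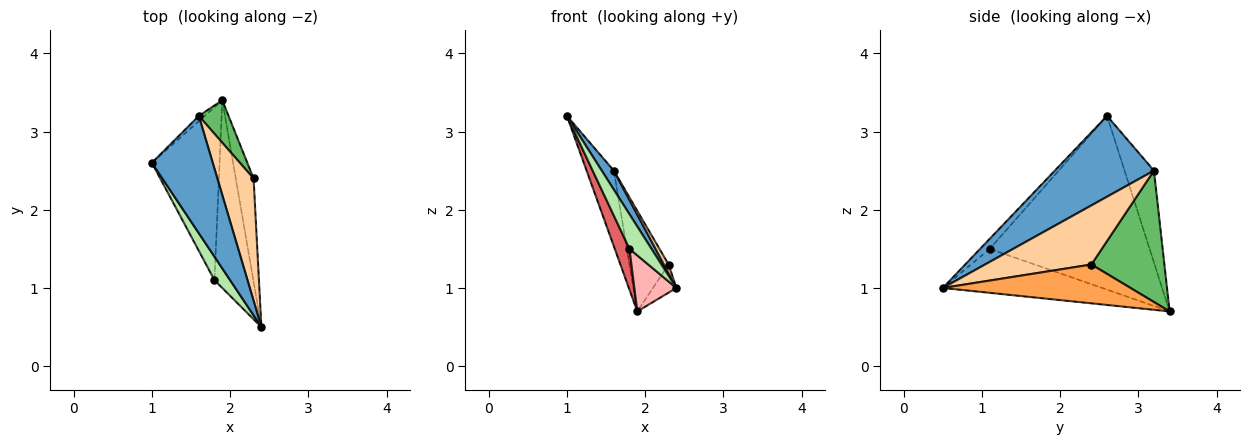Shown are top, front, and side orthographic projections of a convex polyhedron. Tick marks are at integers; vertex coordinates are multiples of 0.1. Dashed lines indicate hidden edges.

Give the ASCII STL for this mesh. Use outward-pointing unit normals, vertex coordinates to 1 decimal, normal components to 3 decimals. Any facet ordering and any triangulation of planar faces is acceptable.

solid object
 facet normal 0.795 -0.097 0.599
  outer loop
   vertex 1.6 3.2 2.5
   vertex 1.0 2.6 3.2
   vertex 2.4 0.5 1.0
  endloop
 endfacet
 facet normal -0.733 0.679 -0.047
  outer loop
   vertex 1.6 3.2 2.5
   vertex 1.9 3.4 0.7
   vertex 1.0 2.6 3.2
  endloop
 endfacet
 facet normal 0.903 0.113 -0.414
  outer loop
   vertex 2.3 2.4 1.3
   vertex 2.4 0.5 1.0
   vertex 1.9 3.4 0.7
  endloop
 endfacet
 facet normal 0.852 -0.038 0.522
  outer loop
   vertex 2.3 2.4 1.3
   vertex 1.6 3.2 2.5
   vertex 2.4 0.5 1.0
  endloop
 endfacet
 facet normal 0.864 0.463 0.196
  outer loop
   vertex 2.3 2.4 1.3
   vertex 1.9 3.4 0.7
   vertex 1.6 3.2 2.5
  endloop
 endfacet
 facet normal -0.339 -0.779 0.528
  outer loop
   vertex 1.8 1.1 1.5
   vertex 2.4 0.5 1.0
   vertex 1.0 2.6 3.2
  endloop
 endfacet
 facet normal -0.928 -0.085 -0.362
  outer loop
   vertex 1.8 1.1 1.5
   vertex 1.0 2.6 3.2
   vertex 1.9 3.4 0.7
  endloop
 endfacet
 facet normal -0.735 -0.194 -0.650
  outer loop
   vertex 1.8 1.1 1.5
   vertex 1.9 3.4 0.7
   vertex 2.4 0.5 1.0
  endloop
 endfacet
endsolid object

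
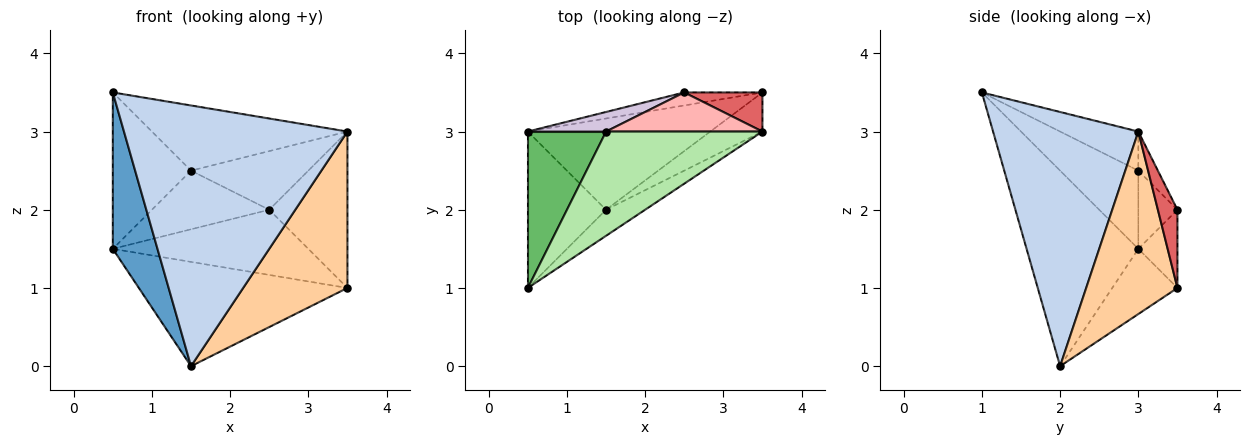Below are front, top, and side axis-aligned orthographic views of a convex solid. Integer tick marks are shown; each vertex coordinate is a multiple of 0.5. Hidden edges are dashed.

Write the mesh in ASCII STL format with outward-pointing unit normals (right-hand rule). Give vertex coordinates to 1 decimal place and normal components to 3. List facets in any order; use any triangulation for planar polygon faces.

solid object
 facet normal -0.870 -0.348 -0.348
  outer loop
   vertex 1.5 2.0 0.0
   vertex 0.5 1.0 3.5
   vertex 0.5 3.0 1.5
  endloop
 endfacet
 facet normal 0.543 -0.836 -0.084
  outer loop
   vertex 1.5 2.0 0.0
   vertex 3.5 3.0 3.0
   vertex 0.5 1.0 3.5
  endloop
 endfacet
 facet normal -0.229 0.733 -0.641
  outer loop
   vertex 3.5 3.5 1.0
   vertex 1.5 2.0 0.0
   vertex 0.5 3.0 1.5
  endloop
 endfacet
 facet normal 0.647 -0.740 -0.185
  outer loop
   vertex 3.5 3.5 1.0
   vertex 3.5 3.0 3.0
   vertex 1.5 2.0 0.0
  endloop
 endfacet
 facet normal -0.577 0.577 0.577
  outer loop
   vertex 1.5 3.0 2.5
   vertex 0.5 3.0 1.5
   vertex 0.5 1.0 3.5
  endloop
 endfacet
 facet normal -0.207 0.518 0.830
  outer loop
   vertex 1.5 3.0 2.5
   vertex 0.5 1.0 3.5
   vertex 3.5 3.0 3.0
  endloop
 endfacet
 facet normal 0.236 0.943 0.236
  outer loop
   vertex 2.5 3.5 2.0
   vertex 3.5 3.0 3.0
   vertex 3.5 3.5 1.0
  endloop
 endfacet
 facet normal -0.137 0.824 0.549
  outer loop
   vertex 2.5 3.5 2.0
   vertex 1.5 3.0 2.5
   vertex 3.5 3.0 3.0
  endloop
 endfacet
 facet normal -0.192 0.962 -0.192
  outer loop
   vertex 2.5 3.5 2.0
   vertex 3.5 3.5 1.0
   vertex 0.5 3.0 1.5
  endloop
 endfacet
 facet normal -0.302 0.905 0.302
  outer loop
   vertex 2.5 3.5 2.0
   vertex 0.5 3.0 1.5
   vertex 1.5 3.0 2.5
  endloop
 endfacet
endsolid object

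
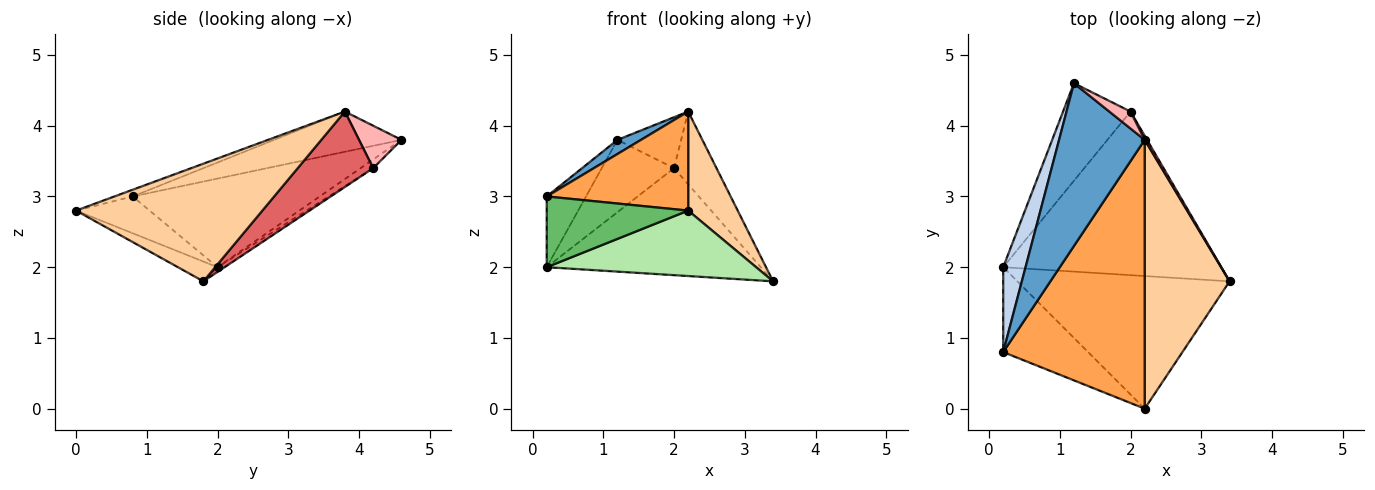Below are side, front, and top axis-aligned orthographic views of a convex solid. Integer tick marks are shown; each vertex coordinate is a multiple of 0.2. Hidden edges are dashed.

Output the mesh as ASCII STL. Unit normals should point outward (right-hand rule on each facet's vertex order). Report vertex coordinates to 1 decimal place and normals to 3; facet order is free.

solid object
 facet normal -0.424 -0.078 0.902
  outer loop
   vertex 2.2 3.8 4.2
   vertex 1.2 4.6 3.8
   vertex 0.2 0.8 3.0
  endloop
 endfacet
 facet normal -0.950 0.200 0.240
  outer loop
   vertex 0.2 2.0 2.0
   vertex 0.2 0.8 3.0
   vertex 1.2 4.6 3.8
  endloop
 endfacet
 facet normal -0.044 -0.345 0.937
  outer loop
   vertex 2.2 0.0 2.8
   vertex 2.2 3.8 4.2
   vertex 0.2 0.8 3.0
  endloop
 endfacet
 facet normal 0.793 -0.211 0.572
  outer loop
   vertex 2.2 0.0 2.8
   vertex 3.4 1.8 1.8
   vertex 2.2 3.8 4.2
  endloop
 endfacet
 facet normal -0.316 -0.607 -0.729
  outer loop
   vertex 2.2 0.0 2.8
   vertex 0.2 0.8 3.0
   vertex 0.2 2.0 2.0
  endloop
 endfacet
 facet normal -0.083 -0.441 -0.894
  outer loop
   vertex 2.2 0.0 2.8
   vertex 0.2 2.0 2.0
   vertex 3.4 1.8 1.8
  endloop
 endfacet
 facet normal 0.871 0.490 0.027
  outer loop
   vertex 2.0 4.2 3.4
   vertex 2.2 3.8 4.2
   vertex 3.4 1.8 1.8
  endloop
 endfacet
 facet normal 0.535 0.802 0.267
  outer loop
   vertex 2.0 4.2 3.4
   vertex 1.2 4.6 3.8
   vertex 2.2 3.8 4.2
  endloop
 endfacet
 facet normal -0.018 0.547 -0.837
  outer loop
   vertex 2.0 4.2 3.4
   vertex 3.4 1.8 1.8
   vertex 0.2 2.0 2.0
  endloop
 endfacet
 facet normal -0.103 0.593 -0.799
  outer loop
   vertex 2.0 4.2 3.4
   vertex 0.2 2.0 2.0
   vertex 1.2 4.6 3.8
  endloop
 endfacet
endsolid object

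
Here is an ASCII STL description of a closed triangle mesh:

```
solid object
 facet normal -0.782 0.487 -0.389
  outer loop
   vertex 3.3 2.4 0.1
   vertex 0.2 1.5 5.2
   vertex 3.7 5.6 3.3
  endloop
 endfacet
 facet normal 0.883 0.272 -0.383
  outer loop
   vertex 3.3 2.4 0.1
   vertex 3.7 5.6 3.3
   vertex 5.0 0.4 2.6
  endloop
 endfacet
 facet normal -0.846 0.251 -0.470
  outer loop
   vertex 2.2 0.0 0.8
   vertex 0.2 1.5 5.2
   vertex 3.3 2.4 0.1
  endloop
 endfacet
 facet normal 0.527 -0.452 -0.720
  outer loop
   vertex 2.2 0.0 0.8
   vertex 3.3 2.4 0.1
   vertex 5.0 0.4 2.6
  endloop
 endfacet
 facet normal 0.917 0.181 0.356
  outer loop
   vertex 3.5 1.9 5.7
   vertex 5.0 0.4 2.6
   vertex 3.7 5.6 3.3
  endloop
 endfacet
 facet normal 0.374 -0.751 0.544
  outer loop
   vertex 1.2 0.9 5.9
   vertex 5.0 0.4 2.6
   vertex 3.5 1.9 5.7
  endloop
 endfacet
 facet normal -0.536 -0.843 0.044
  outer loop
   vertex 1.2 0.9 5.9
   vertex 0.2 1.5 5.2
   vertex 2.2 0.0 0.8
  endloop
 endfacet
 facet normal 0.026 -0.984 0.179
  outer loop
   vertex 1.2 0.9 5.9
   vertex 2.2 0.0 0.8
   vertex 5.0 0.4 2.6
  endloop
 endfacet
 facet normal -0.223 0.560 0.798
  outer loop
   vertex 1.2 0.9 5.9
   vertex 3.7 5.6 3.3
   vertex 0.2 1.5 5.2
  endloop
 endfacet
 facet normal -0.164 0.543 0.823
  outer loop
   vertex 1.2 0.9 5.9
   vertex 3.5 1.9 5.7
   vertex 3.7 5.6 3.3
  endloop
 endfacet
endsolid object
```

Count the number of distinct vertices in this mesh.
7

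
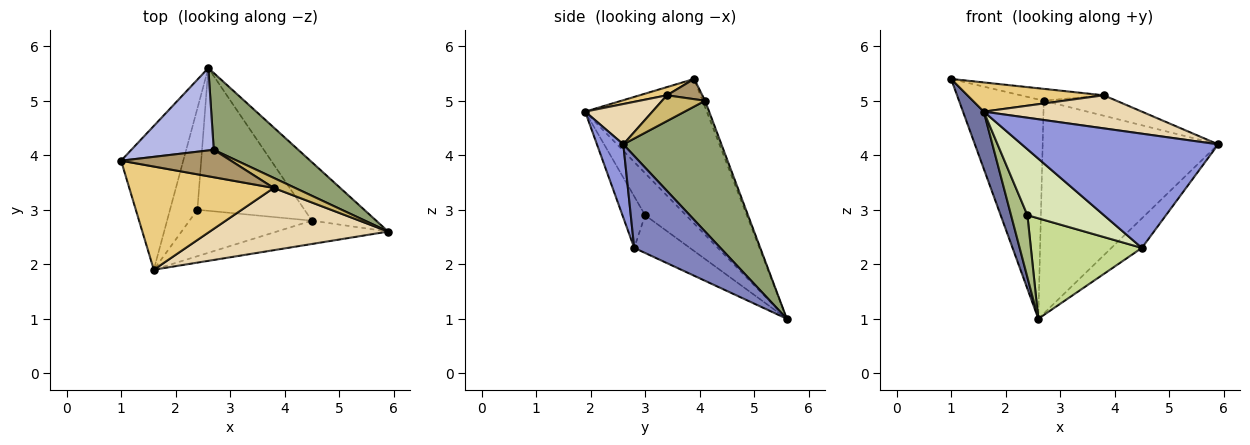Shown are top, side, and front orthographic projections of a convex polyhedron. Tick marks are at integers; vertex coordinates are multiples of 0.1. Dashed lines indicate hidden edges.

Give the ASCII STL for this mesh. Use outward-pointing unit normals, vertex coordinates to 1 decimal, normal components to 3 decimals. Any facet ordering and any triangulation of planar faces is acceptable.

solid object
 facet normal -0.908 -0.155 -0.390
  outer loop
   vertex 1.6 1.9 4.8
   vertex 1.0 3.9 5.4
   vertex 2.6 5.6 1.0
  endloop
 endfacet
 facet normal 0.787 0.278 -0.551
  outer loop
   vertex 4.5 2.8 2.3
   vertex 2.6 5.6 1.0
   vertex 5.9 2.6 4.2
  endloop
 endfacet
 facet normal 0.130 -0.971 -0.198
  outer loop
   vertex 4.5 2.8 2.3
   vertex 5.9 2.6 4.2
   vertex 1.6 1.9 4.8
  endloop
 endfacet
 facet normal -0.027 0.936 0.352
  outer loop
   vertex 2.7 4.1 5.0
   vertex 2.6 5.6 1.0
   vertex 1.0 3.9 5.4
  endloop
 endfacet
 facet normal 0.465 0.833 0.301
  outer loop
   vertex 2.7 4.1 5.0
   vertex 5.9 2.6 4.2
   vertex 2.6 5.6 1.0
  endloop
 endfacet
 facet normal -0.794 -0.318 -0.518
  outer loop
   vertex 2.4 3.0 2.9
   vertex 1.6 1.9 4.8
   vertex 2.6 5.6 1.0
  endloop
 endfacet
 facet normal -0.277 -0.553 -0.786
  outer loop
   vertex 2.4 3.0 2.9
   vertex 2.6 5.6 1.0
   vertex 4.5 2.8 2.3
  endloop
 endfacet
 facet normal -0.235 -0.795 -0.559
  outer loop
   vertex 2.4 3.0 2.9
   vertex 4.5 2.8 2.3
   vertex 1.6 1.9 4.8
  endloop
 endfacet
 facet normal 0.167 0.391 0.905
  outer loop
   vertex 3.8 3.4 5.1
   vertex 2.7 4.1 5.0
   vertex 1.0 3.9 5.4
  endloop
 endfacet
 facet normal 0.469 0.793 0.390
  outer loop
   vertex 3.8 3.4 5.1
   vertex 5.9 2.6 4.2
   vertex 2.7 4.1 5.0
  endloop
 endfacet
 facet normal 0.054 -0.272 0.961
  outer loop
   vertex 3.8 3.4 5.1
   vertex 1.0 3.9 5.4
   vertex 1.6 1.9 4.8
  endloop
 endfacet
 facet normal 0.196 -0.460 0.866
  outer loop
   vertex 3.8 3.4 5.1
   vertex 1.6 1.9 4.8
   vertex 5.9 2.6 4.2
  endloop
 endfacet
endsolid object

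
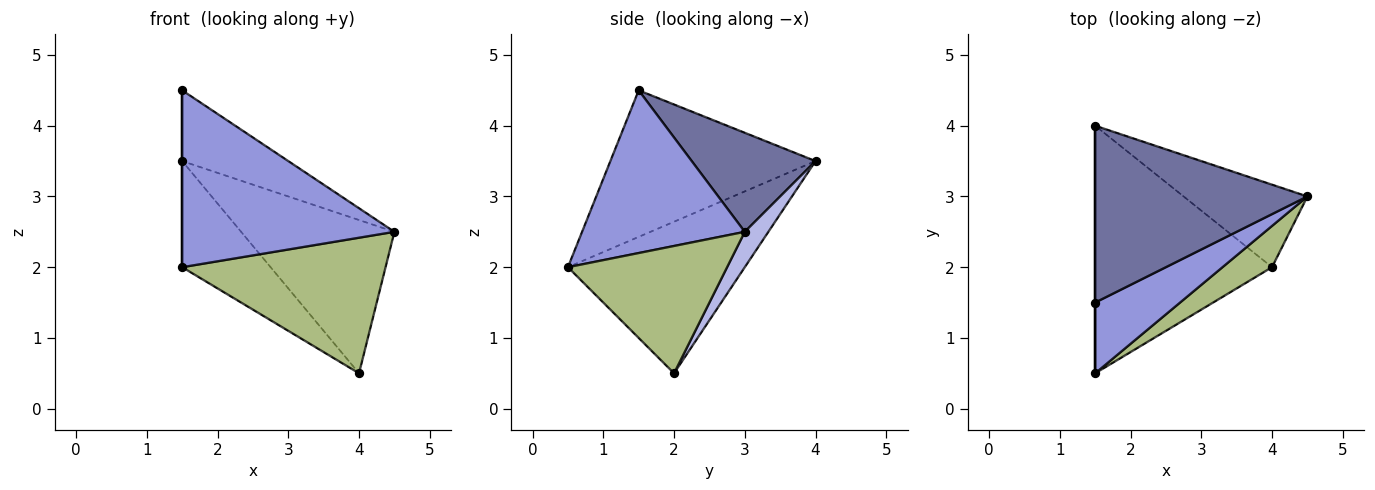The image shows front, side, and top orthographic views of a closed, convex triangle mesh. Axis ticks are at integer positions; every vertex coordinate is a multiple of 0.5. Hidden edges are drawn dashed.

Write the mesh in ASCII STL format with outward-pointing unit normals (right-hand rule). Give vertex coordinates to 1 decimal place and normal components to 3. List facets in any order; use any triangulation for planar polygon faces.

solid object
 facet normal 0.398 0.341 0.852
  outer loop
   vertex 1.5 1.5 4.5
   vertex 4.5 3.0 2.5
   vertex 1.5 4.0 3.5
  endloop
 endfacet
 facet normal -1.000 0.000 0.000
  outer loop
   vertex 1.5 1.5 4.5
   vertex 1.5 4.0 3.5
   vertex 1.5 0.5 2.0
  endloop
 endfacet
 facet normal 0.580 -0.756 0.303
  outer loop
   vertex 1.5 1.5 4.5
   vertex 1.5 0.5 2.0
   vertex 4.5 3.0 2.5
  endloop
 endfacet
 facet normal 0.134 0.873 -0.470
  outer loop
   vertex 4.0 2.0 0.5
   vertex 1.5 4.0 3.5
   vertex 4.5 3.0 2.5
  endloop
 endfacet
 facet normal -0.619 0.309 -0.722
  outer loop
   vertex 4.0 2.0 0.5
   vertex 1.5 0.5 2.0
   vertex 1.5 4.0 3.5
  endloop
 endfacet
 facet normal 0.599 -0.766 0.233
  outer loop
   vertex 4.0 2.0 0.5
   vertex 4.5 3.0 2.5
   vertex 1.5 0.5 2.0
  endloop
 endfacet
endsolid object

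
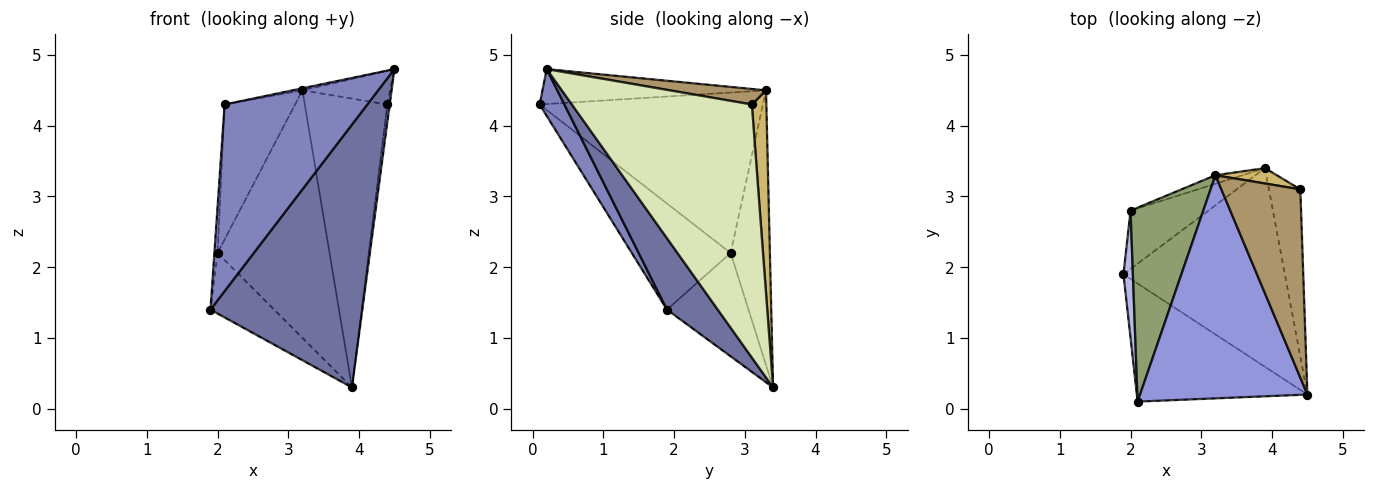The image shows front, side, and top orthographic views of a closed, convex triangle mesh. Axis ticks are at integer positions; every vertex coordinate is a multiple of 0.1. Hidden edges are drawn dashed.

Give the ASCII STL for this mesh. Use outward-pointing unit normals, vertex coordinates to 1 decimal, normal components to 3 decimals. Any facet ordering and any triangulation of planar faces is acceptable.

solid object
 facet normal 0.258 -0.771 -0.583
  outer loop
   vertex 3.9 3.4 0.3
   vertex 4.5 0.2 4.8
   vertex 1.9 1.9 1.4
  endloop
 endfacet
 facet normal 0.145 -0.836 -0.529
  outer loop
   vertex 2.1 0.1 4.3
   vertex 1.9 1.9 1.4
   vertex 4.5 0.2 4.8
  endloop
 endfacet
 facet normal -0.204 0.009 0.979
  outer loop
   vertex 3.2 3.3 4.5
   vertex 2.1 0.1 4.3
   vertex 4.5 0.2 4.8
  endloop
 endfacet
 facet normal -0.996 0.032 0.088
  outer loop
   vertex 2.0 2.8 2.2
   vertex 1.9 1.9 1.4
   vertex 2.1 0.1 4.3
  endloop
 endfacet
 facet normal -0.875 0.276 0.397
  outer loop
   vertex 2.0 2.8 2.2
   vertex 2.1 0.1 4.3
   vertex 3.2 3.3 4.5
  endloop
 endfacet
 facet normal -0.678 0.529 -0.511
  outer loop
   vertex 2.0 2.8 2.2
   vertex 3.9 3.4 0.3
   vertex 1.9 1.9 1.4
  endloop
 endfacet
 facet normal -0.330 0.943 -0.033
  outer loop
   vertex 2.0 2.8 2.2
   vertex 3.2 3.3 4.5
   vertex 3.9 3.4 0.3
  endloop
 endfacet
 facet normal 0.992 0.013 -0.123
  outer loop
   vertex 4.4 3.1 4.3
   vertex 4.5 0.2 4.8
   vertex 3.9 3.4 0.3
  endloop
 endfacet
 facet normal 0.190 0.173 0.966
  outer loop
   vertex 4.4 3.1 4.3
   vertex 3.2 3.3 4.5
   vertex 4.5 0.2 4.8
  endloop
 endfacet
 facet normal 0.173 0.984 0.052
  outer loop
   vertex 4.4 3.1 4.3
   vertex 3.9 3.4 0.3
   vertex 3.2 3.3 4.5
  endloop
 endfacet
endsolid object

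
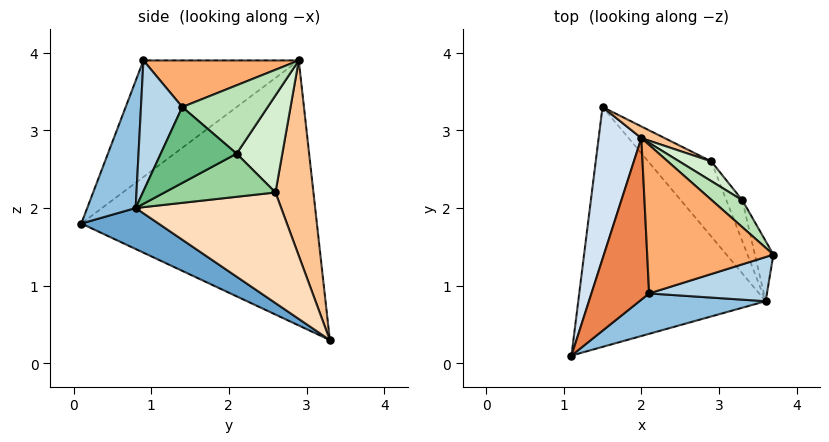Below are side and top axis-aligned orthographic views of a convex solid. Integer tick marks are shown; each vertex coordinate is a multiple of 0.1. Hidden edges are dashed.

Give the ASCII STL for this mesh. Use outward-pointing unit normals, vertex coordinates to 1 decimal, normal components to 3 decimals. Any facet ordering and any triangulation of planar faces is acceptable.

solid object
 facet normal 0.192 -0.436 -0.879
  outer loop
   vertex 3.6 0.8 2.0
   vertex 1.1 0.1 1.8
   vertex 1.5 3.3 0.3
  endloop
 endfacet
 facet normal 0.244 -0.939 0.242
  outer loop
   vertex 3.6 0.8 2.0
   vertex 2.1 0.9 3.9
   vertex 1.1 0.1 1.8
  endloop
 endfacet
 facet normal 0.398 -0.844 0.359
  outer loop
   vertex 3.6 0.8 2.0
   vertex 3.7 1.4 3.3
   vertex 2.1 0.9 3.9
  endloop
 endfacet
 facet normal -0.968 0.194 0.156
  outer loop
   vertex 2.0 2.9 3.9
   vertex 1.5 3.3 0.3
   vertex 1.1 0.1 1.8
  endloop
 endfacet
 facet normal -0.895 -0.045 0.443
  outer loop
   vertex 2.0 2.9 3.9
   vertex 1.1 0.1 1.8
   vertex 2.1 0.9 3.9
  endloop
 endfacet
 facet normal 0.346 0.017 0.938
  outer loop
   vertex 2.0 2.9 3.9
   vertex 2.1 0.9 3.9
   vertex 3.7 1.4 3.3
  endloop
 endfacet
 facet normal 0.395 0.918 0.047
  outer loop
   vertex 2.9 2.6 2.2
   vertex 1.5 3.3 0.3
   vertex 2.0 2.9 3.9
  endloop
 endfacet
 facet normal 0.809 0.366 -0.461
  outer loop
   vertex 2.9 2.6 2.2
   vertex 3.6 0.8 2.0
   vertex 1.5 3.3 0.3
  endloop
 endfacet
 facet normal 0.916 0.332 -0.224
  outer loop
   vertex 3.3 2.1 2.7
   vertex 3.7 1.4 3.3
   vertex 3.6 0.8 2.0
  endloop
 endfacet
 facet normal 0.870 0.374 -0.322
  outer loop
   vertex 3.3 2.1 2.7
   vertex 3.6 0.8 2.0
   vertex 2.9 2.6 2.2
  endloop
 endfacet
 facet normal 0.688 0.657 0.308
  outer loop
   vertex 3.3 2.1 2.7
   vertex 2.0 2.9 3.9
   vertex 3.7 1.4 3.3
  endloop
 endfacet
 facet normal 0.647 0.732 0.214
  outer loop
   vertex 3.3 2.1 2.7
   vertex 2.9 2.6 2.2
   vertex 2.0 2.9 3.9
  endloop
 endfacet
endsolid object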